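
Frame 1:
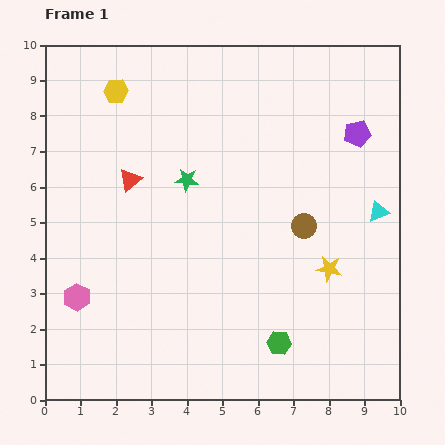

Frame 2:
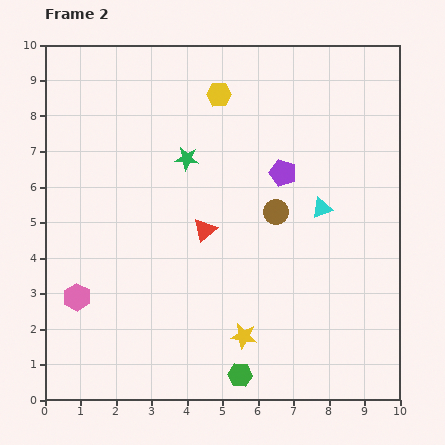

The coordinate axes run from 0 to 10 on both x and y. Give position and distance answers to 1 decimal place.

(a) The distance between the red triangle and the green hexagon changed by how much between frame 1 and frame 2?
-2.0

Distance in frame 1: 6.2. Distance in frame 2: 4.2.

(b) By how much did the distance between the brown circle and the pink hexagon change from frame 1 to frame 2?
-0.6

Distance in frame 1: 6.7. Distance in frame 2: 6.1.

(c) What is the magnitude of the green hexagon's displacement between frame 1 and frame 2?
1.4

The green hexagon moved from (6.6, 1.6) to (5.5, 0.7), a distance of √(1.1² + 0.9²) ≈ 1.4.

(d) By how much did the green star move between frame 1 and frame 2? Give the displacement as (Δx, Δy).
(0.0, 0.6)

The green star was at (4.0, 6.2) in frame 1 and (4.0, 6.8) in frame 2.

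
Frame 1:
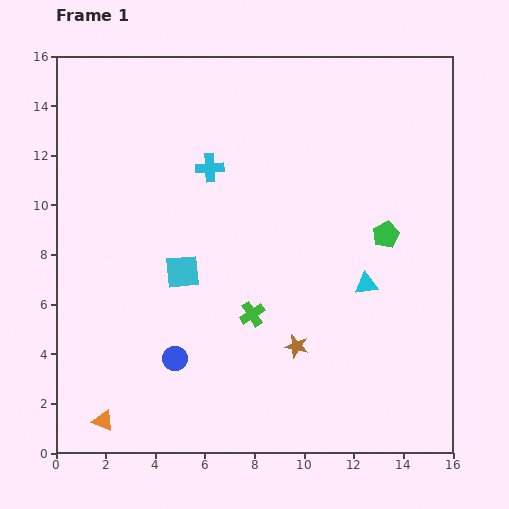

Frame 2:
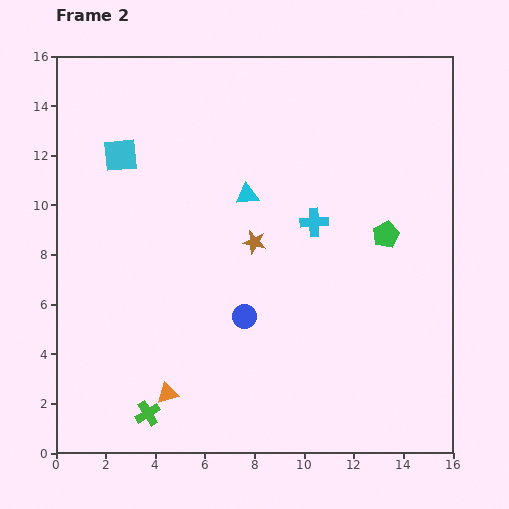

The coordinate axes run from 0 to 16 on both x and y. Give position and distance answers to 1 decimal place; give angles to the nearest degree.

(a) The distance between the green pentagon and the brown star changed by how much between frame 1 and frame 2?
-0.5

Distance in frame 1: 5.8. Distance in frame 2: 5.3.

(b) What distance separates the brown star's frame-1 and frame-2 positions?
4.5

The brown star moved from (9.7, 4.3) to (8.0, 8.5), a distance of √(1.7² + 4.2²) ≈ 4.5.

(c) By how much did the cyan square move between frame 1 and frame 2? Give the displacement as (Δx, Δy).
(-2.5, 4.7)

The cyan square was at (5.1, 7.3) in frame 1 and (2.6, 12.0) in frame 2.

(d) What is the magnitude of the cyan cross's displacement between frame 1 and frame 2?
4.7

The cyan cross moved from (6.2, 11.5) to (10.4, 9.3), a distance of √(4.2² + 2.2²) ≈ 4.7.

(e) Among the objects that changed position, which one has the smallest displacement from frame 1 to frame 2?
the orange triangle

(moved 2.8)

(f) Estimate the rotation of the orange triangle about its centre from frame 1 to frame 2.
39° counter-clockwise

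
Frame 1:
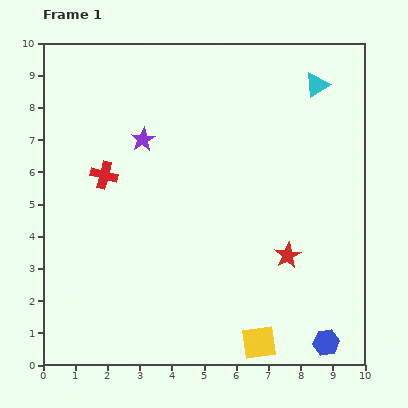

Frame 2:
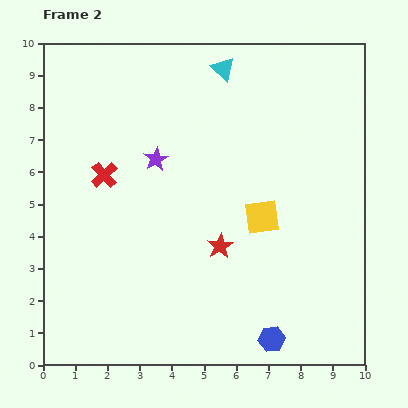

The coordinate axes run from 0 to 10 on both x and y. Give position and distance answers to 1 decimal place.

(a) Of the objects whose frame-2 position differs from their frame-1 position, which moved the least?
the purple star

(moved 0.7)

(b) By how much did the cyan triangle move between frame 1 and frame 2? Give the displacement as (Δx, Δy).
(-2.9, 0.5)

The cyan triangle was at (8.5, 8.7) in frame 1 and (5.6, 9.2) in frame 2.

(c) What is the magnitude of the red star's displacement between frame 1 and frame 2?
2.1

The red star moved from (7.6, 3.4) to (5.5, 3.7), a distance of √(2.1² + 0.3²) ≈ 2.1.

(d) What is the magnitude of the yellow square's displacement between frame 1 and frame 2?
3.9

The yellow square moved from (6.7, 0.7) to (6.8, 4.6), a distance of √(0.1² + 3.9²) ≈ 3.9.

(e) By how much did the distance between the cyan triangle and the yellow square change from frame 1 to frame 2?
-3.4

Distance in frame 1: 8.2. Distance in frame 2: 4.8.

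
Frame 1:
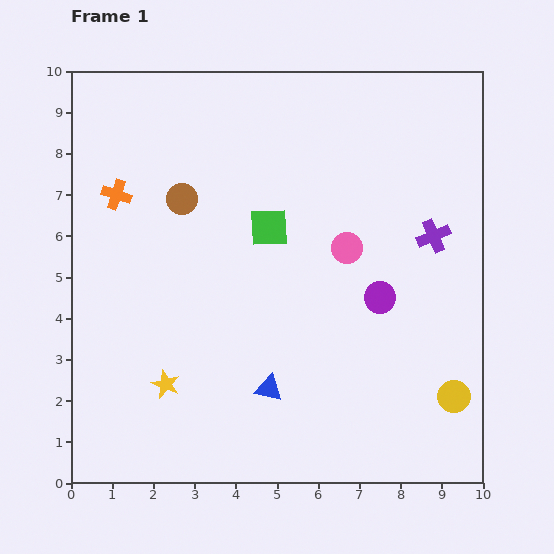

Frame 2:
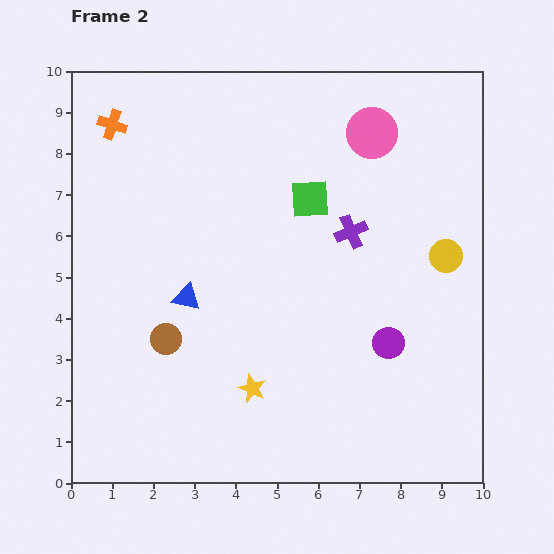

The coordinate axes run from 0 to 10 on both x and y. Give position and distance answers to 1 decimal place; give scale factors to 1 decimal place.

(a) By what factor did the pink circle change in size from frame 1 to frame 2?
1.6×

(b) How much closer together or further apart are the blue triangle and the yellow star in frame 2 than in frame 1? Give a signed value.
+0.2

Distance in frame 1: 2.5. Distance in frame 2: 2.7.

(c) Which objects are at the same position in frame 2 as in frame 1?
none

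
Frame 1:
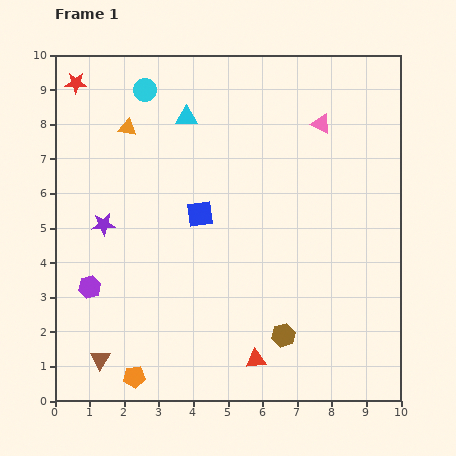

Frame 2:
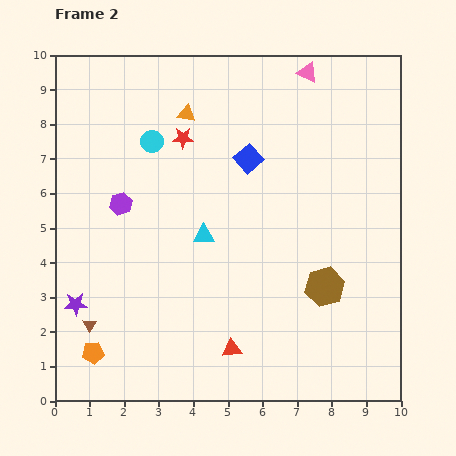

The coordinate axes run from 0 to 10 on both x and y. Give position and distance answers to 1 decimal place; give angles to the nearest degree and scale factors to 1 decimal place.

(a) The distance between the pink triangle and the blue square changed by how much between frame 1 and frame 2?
-1.4

Distance in frame 1: 4.4. Distance in frame 2: 3.0.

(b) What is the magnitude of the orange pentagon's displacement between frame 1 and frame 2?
1.4

The orange pentagon moved from (2.3, 0.7) to (1.1, 1.4), a distance of √(1.2² + 0.7²) ≈ 1.4.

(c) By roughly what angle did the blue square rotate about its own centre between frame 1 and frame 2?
34° counter-clockwise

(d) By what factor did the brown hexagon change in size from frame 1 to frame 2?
1.7×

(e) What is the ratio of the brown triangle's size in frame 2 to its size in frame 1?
0.7×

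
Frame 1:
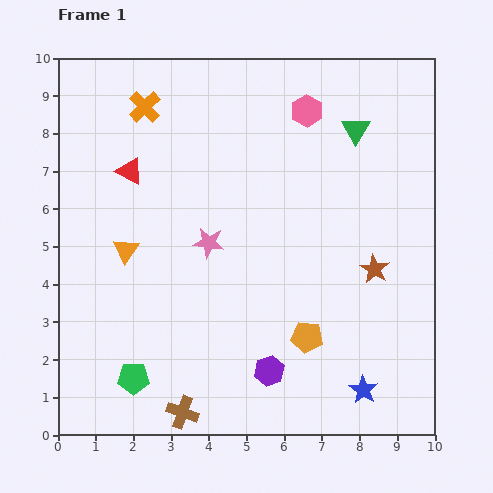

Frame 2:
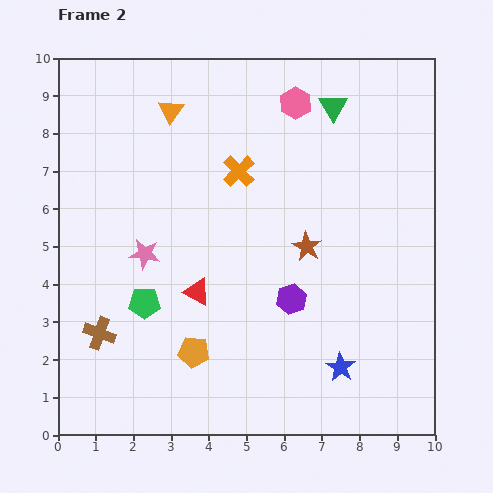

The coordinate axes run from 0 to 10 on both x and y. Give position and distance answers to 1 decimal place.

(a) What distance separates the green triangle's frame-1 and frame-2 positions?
0.8

The green triangle moved from (7.9, 8.1) to (7.3, 8.7), a distance of √(0.6² + 0.6²) ≈ 0.8.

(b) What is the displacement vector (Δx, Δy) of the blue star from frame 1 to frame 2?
(-0.6, 0.6)

The blue star was at (8.1, 1.2) in frame 1 and (7.5, 1.8) in frame 2.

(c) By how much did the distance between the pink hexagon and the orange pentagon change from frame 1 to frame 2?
+1.1

Distance in frame 1: 6.0. Distance in frame 2: 7.1.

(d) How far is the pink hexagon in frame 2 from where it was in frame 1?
0.4

The pink hexagon moved from (6.6, 8.6) to (6.3, 8.8), a distance of √(0.3² + 0.2²) ≈ 0.4.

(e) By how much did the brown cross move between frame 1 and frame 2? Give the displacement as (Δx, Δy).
(-2.2, 2.1)

The brown cross was at (3.3, 0.6) in frame 1 and (1.1, 2.7) in frame 2.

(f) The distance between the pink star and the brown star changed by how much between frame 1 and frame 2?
-0.2

Distance in frame 1: 4.5. Distance in frame 2: 4.3.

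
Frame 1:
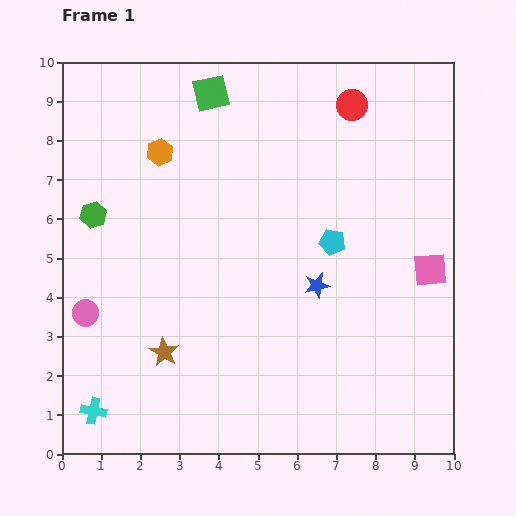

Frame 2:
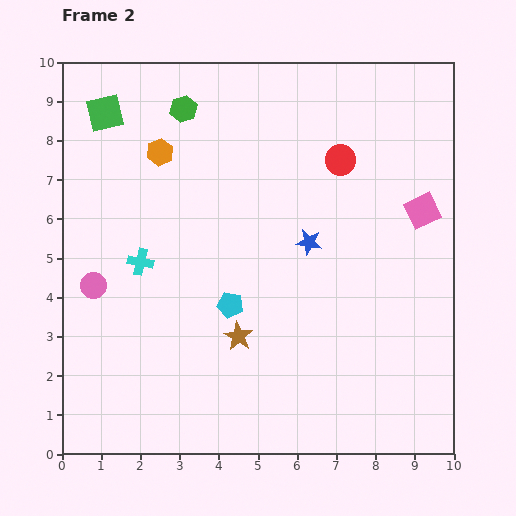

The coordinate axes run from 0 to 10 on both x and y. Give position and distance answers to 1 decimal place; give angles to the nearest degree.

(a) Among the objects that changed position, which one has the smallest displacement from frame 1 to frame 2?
the pink circle

(moved 0.7)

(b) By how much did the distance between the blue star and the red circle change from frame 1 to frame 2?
-2.5

Distance in frame 1: 4.7. Distance in frame 2: 2.2.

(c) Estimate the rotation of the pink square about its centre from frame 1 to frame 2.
21° counter-clockwise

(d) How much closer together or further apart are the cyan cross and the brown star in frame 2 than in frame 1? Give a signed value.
+0.8

Distance in frame 1: 2.3. Distance in frame 2: 3.1.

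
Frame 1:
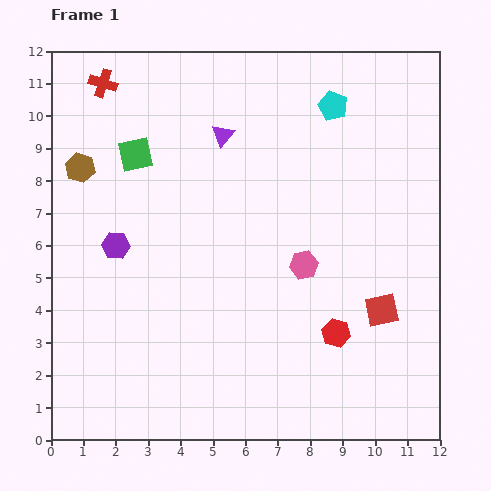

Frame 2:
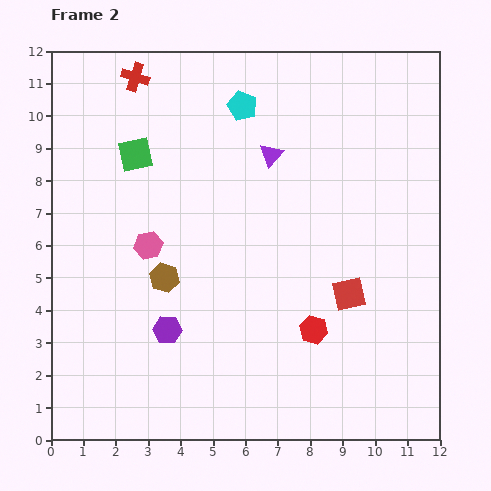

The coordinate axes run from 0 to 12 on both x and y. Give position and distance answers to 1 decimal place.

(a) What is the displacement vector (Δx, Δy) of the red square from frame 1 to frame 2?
(-1.0, 0.5)

The red square was at (10.2, 4.0) in frame 1 and (9.2, 4.5) in frame 2.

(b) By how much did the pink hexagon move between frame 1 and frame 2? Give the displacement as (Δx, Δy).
(-4.8, 0.6)

The pink hexagon was at (7.8, 5.4) in frame 1 and (3.0, 6.0) in frame 2.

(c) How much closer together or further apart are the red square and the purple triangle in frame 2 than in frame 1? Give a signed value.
-2.4

Distance in frame 1: 7.3. Distance in frame 2: 4.9.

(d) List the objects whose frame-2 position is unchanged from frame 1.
the green square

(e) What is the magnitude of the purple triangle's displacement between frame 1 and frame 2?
1.6

The purple triangle moved from (5.3, 9.4) to (6.8, 8.8), a distance of √(1.5² + 0.6²) ≈ 1.6.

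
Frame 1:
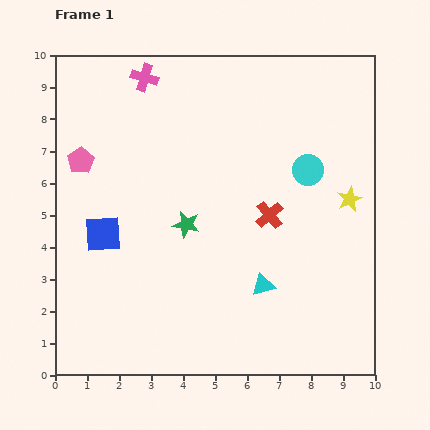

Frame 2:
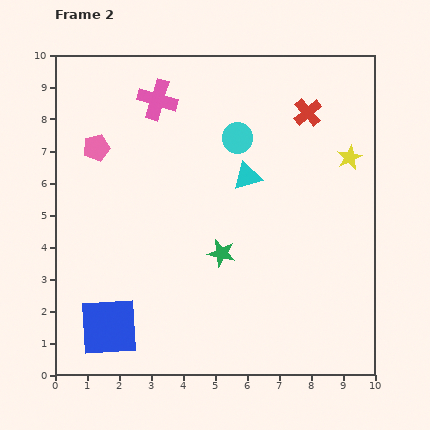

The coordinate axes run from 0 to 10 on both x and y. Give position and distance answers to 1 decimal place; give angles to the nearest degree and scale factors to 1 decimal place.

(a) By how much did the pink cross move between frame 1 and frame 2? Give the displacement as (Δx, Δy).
(0.4, -0.7)

The pink cross was at (2.8, 9.3) in frame 1 and (3.2, 8.6) in frame 2.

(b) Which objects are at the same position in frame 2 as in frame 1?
none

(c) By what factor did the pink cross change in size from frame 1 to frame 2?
1.5×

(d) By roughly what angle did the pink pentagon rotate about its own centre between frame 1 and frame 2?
17° clockwise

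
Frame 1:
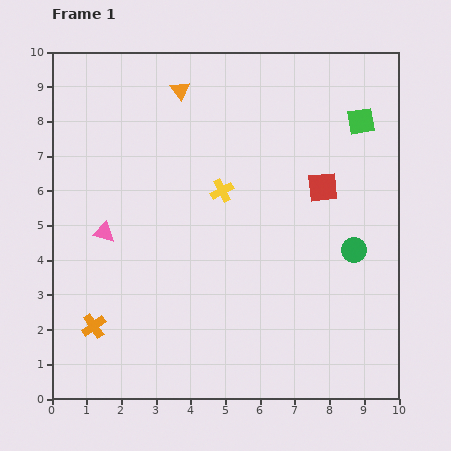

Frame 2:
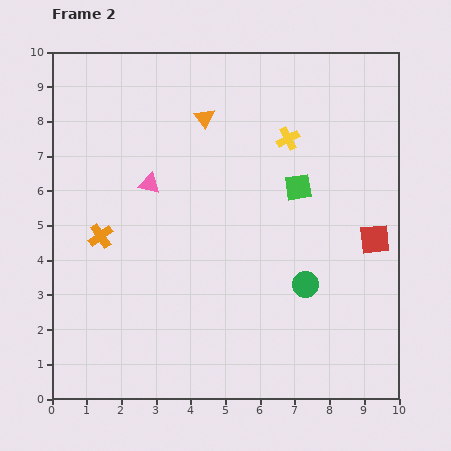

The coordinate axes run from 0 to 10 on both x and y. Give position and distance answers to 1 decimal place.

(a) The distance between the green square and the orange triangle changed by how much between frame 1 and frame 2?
-1.9

Distance in frame 1: 5.3. Distance in frame 2: 3.4.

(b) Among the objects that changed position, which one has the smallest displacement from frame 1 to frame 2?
the orange triangle

(moved 1.1)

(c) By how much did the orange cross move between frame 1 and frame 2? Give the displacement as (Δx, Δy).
(0.2, 2.6)

The orange cross was at (1.2, 2.1) in frame 1 and (1.4, 4.7) in frame 2.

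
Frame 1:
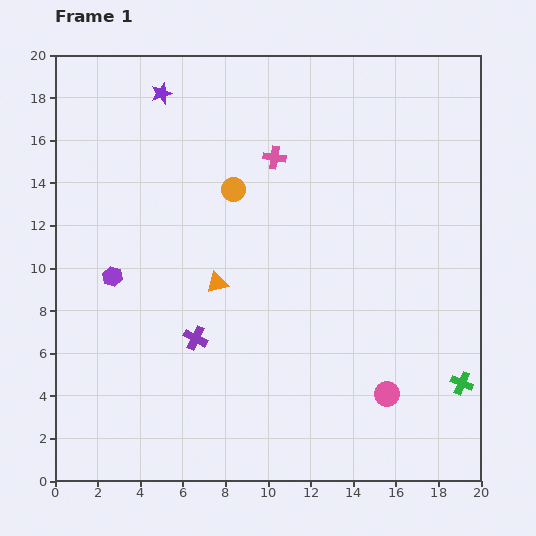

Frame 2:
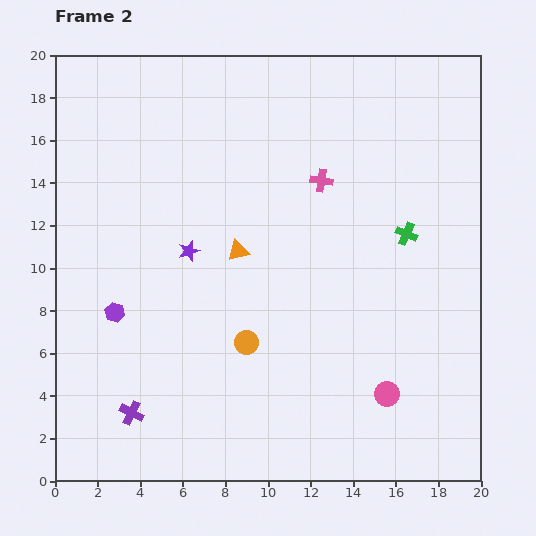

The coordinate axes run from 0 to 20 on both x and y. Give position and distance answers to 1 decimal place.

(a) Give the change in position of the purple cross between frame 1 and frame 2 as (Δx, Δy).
(-3.0, -3.5)

The purple cross was at (6.6, 6.7) in frame 1 and (3.6, 3.2) in frame 2.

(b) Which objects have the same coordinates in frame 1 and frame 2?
the pink circle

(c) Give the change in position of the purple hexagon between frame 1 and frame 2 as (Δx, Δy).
(0.1, -1.7)

The purple hexagon was at (2.7, 9.6) in frame 1 and (2.8, 7.9) in frame 2.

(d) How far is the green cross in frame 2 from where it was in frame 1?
7.5

The green cross moved from (19.1, 4.6) to (16.5, 11.6), a distance of √(2.6² + 7.0²) ≈ 7.5.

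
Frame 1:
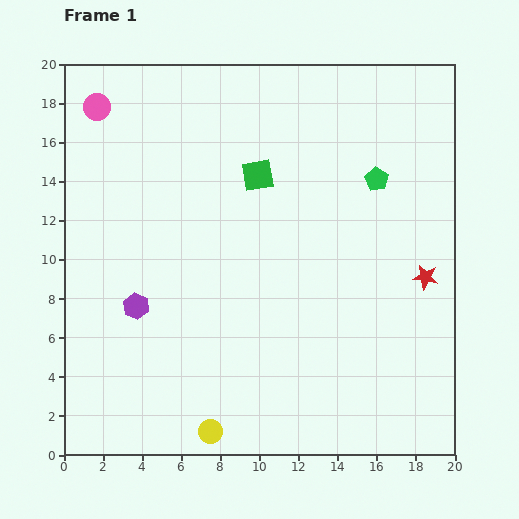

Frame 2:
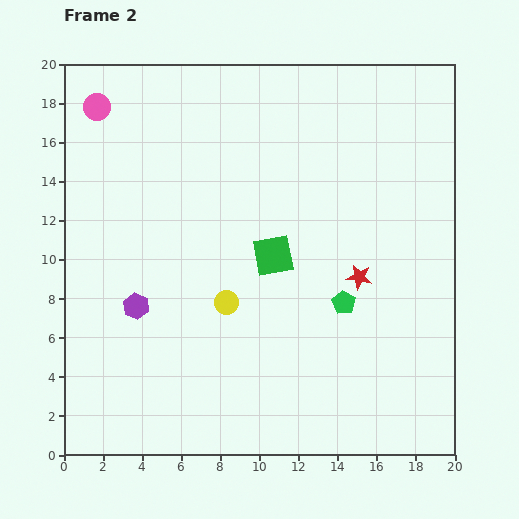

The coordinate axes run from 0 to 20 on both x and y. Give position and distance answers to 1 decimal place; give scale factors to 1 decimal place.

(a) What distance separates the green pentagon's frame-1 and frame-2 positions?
6.5

The green pentagon moved from (16.0, 14.1) to (14.3, 7.8), a distance of √(1.7² + 6.3²) ≈ 6.5.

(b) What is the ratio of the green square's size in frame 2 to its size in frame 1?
1.3×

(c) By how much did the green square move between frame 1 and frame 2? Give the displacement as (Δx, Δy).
(0.8, -4.1)

The green square was at (9.9, 14.3) in frame 1 and (10.7, 10.2) in frame 2.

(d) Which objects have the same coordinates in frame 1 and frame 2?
the pink circle, the purple hexagon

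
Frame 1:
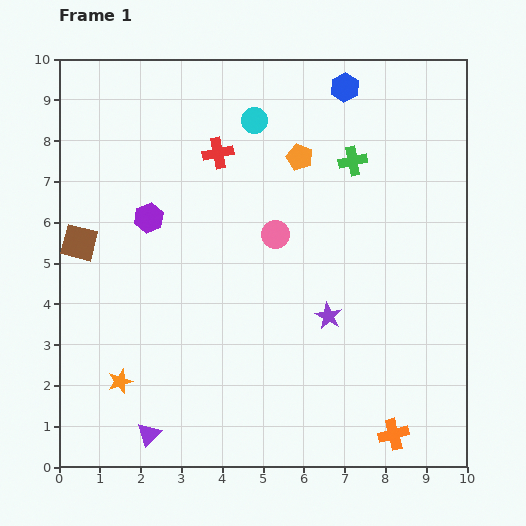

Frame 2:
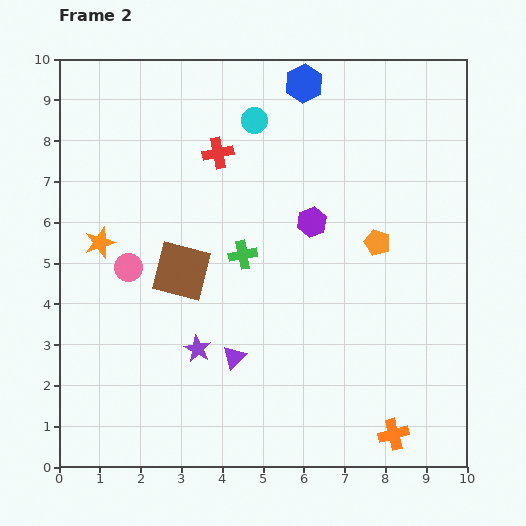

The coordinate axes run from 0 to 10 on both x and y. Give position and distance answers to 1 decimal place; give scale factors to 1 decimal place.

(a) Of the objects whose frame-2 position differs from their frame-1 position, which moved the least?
the blue hexagon

(moved 1.0)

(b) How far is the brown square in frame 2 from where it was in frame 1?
2.6

The brown square moved from (0.5, 5.5) to (3.0, 4.8), a distance of √(2.5² + 0.7²) ≈ 2.6.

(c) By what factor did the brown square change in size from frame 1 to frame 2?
1.6×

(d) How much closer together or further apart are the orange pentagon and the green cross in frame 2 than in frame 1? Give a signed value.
+2.0

Distance in frame 1: 1.3. Distance in frame 2: 3.3.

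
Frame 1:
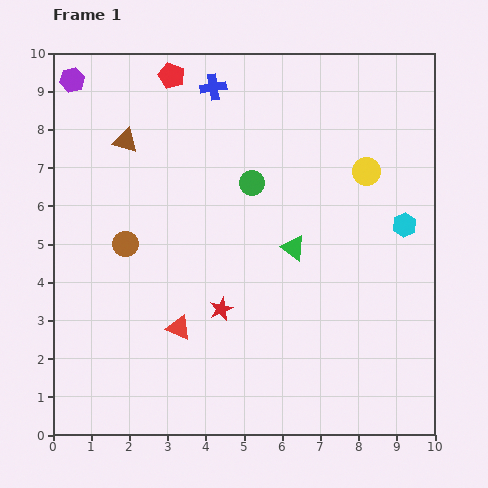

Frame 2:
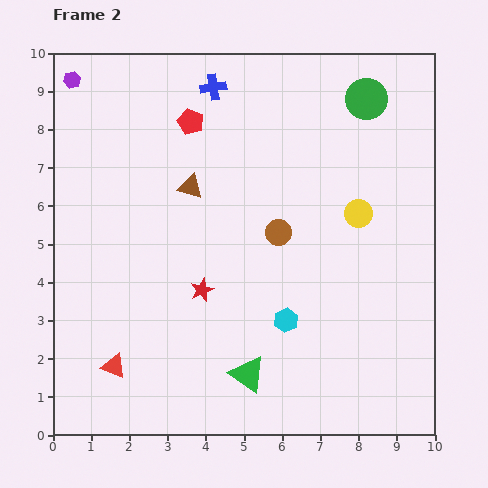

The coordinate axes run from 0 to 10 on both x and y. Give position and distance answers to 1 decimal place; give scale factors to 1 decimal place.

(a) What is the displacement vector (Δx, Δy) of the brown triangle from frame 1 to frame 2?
(1.7, -1.2)

The brown triangle was at (1.9, 7.7) in frame 1 and (3.6, 6.5) in frame 2.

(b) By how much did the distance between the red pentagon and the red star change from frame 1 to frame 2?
-1.8

Distance in frame 1: 6.2. Distance in frame 2: 4.4.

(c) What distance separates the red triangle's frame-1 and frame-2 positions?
2.0

The red triangle moved from (3.3, 2.8) to (1.6, 1.8), a distance of √(1.7² + 1.0²) ≈ 2.0.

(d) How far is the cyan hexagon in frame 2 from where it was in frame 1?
4.0

The cyan hexagon moved from (9.2, 5.5) to (6.1, 3.0), a distance of √(3.1² + 2.5²) ≈ 4.0.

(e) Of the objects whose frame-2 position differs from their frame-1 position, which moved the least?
the red star

(moved 0.7)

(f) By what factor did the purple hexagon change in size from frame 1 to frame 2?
0.7×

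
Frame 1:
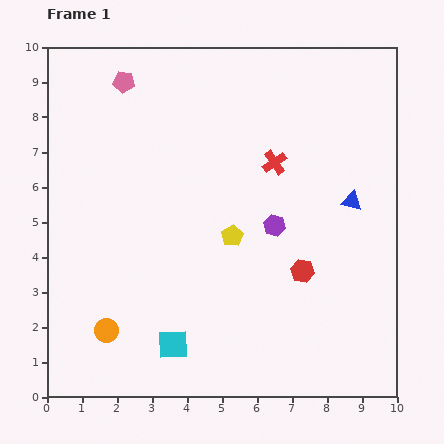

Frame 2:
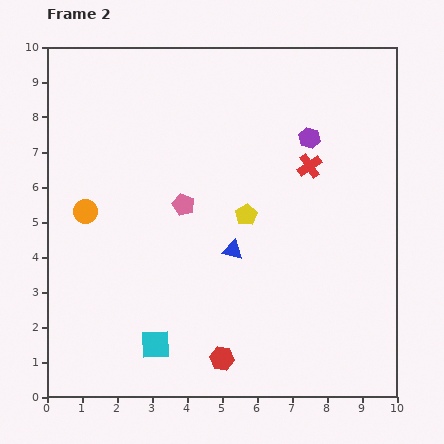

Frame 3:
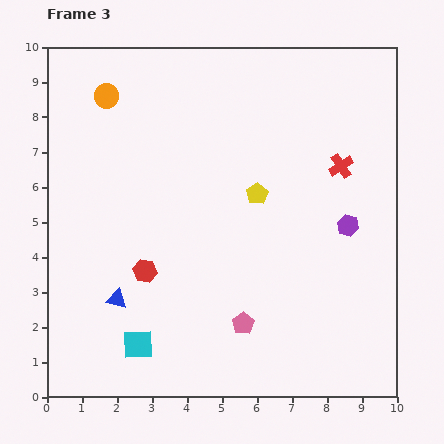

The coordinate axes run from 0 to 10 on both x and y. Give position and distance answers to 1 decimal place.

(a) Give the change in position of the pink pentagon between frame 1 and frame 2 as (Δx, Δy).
(1.7, -3.5)

The pink pentagon was at (2.2, 9.0) in frame 1 and (3.9, 5.5) in frame 2.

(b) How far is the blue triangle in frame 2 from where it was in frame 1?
3.7

The blue triangle moved from (8.7, 5.6) to (5.3, 4.2), a distance of √(3.4² + 1.4²) ≈ 3.7.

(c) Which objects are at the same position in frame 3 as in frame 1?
none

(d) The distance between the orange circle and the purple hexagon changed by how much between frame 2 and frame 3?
+1.1

Distance in frame 2: 6.7. Distance in frame 3: 7.8.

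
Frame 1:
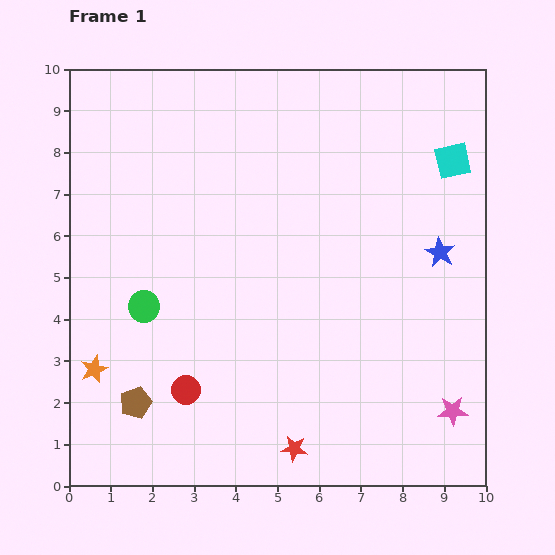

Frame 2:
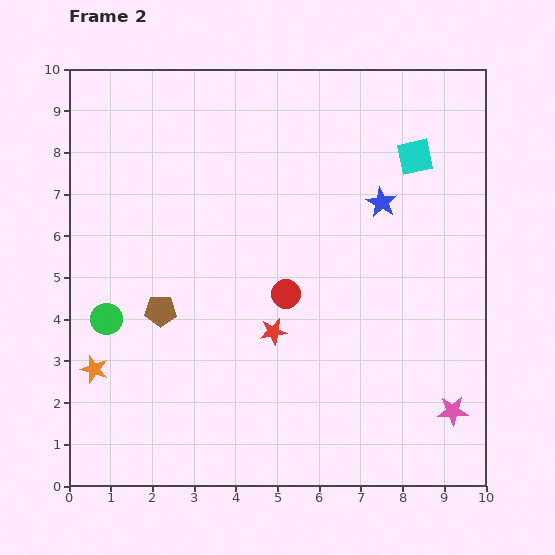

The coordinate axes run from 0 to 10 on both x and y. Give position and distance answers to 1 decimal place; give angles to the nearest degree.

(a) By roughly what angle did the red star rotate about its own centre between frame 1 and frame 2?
16° counter-clockwise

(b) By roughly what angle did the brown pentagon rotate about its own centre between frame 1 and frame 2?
21° clockwise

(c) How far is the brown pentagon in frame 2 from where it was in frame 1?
2.3

The brown pentagon moved from (1.6, 2.0) to (2.2, 4.2), a distance of √(0.6² + 2.2²) ≈ 2.3.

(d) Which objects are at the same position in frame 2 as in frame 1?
the pink star, the orange star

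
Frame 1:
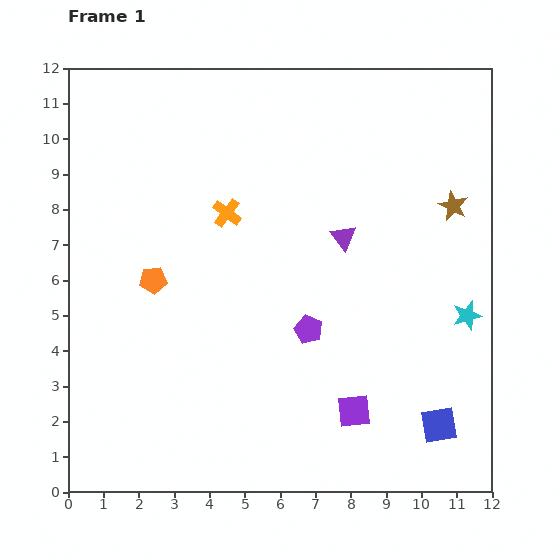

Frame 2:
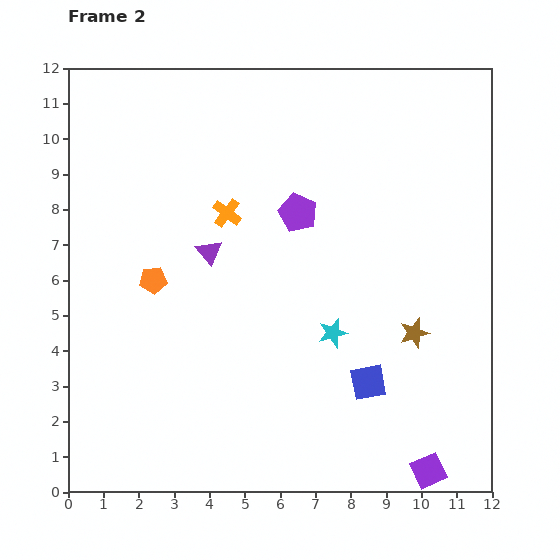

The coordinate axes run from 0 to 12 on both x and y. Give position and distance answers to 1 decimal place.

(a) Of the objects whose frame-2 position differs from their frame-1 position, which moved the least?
the blue square

(moved 2.3)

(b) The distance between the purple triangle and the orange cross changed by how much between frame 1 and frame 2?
-2.2

Distance in frame 1: 3.4. Distance in frame 2: 1.2.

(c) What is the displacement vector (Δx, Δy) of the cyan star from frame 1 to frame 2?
(-3.8, -0.5)

The cyan star was at (11.3, 5.0) in frame 1 and (7.5, 4.5) in frame 2.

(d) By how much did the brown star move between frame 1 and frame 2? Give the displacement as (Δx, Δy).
(-1.1, -3.6)

The brown star was at (10.9, 8.1) in frame 1 and (9.8, 4.5) in frame 2.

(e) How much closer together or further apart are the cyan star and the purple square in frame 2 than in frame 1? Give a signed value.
+0.5

Distance in frame 1: 4.2. Distance in frame 2: 4.7.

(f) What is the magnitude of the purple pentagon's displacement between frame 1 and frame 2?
3.3

The purple pentagon moved from (6.8, 4.6) to (6.5, 7.9), a distance of √(0.3² + 3.3²) ≈ 3.3.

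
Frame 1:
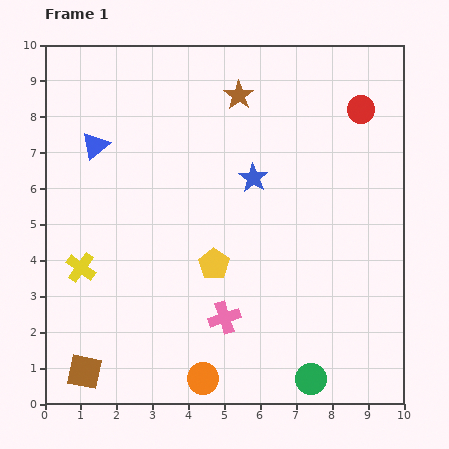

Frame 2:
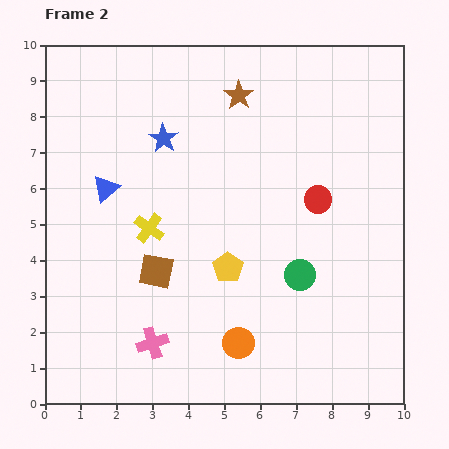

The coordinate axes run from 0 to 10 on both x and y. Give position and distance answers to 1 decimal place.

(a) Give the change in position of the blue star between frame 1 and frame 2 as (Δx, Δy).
(-2.5, 1.1)

The blue star was at (5.8, 6.3) in frame 1 and (3.3, 7.4) in frame 2.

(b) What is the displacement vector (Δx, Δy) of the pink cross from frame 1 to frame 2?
(-2.0, -0.7)

The pink cross was at (5.0, 2.4) in frame 1 and (3.0, 1.7) in frame 2.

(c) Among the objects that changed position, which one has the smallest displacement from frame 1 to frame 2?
the yellow pentagon

(moved 0.4)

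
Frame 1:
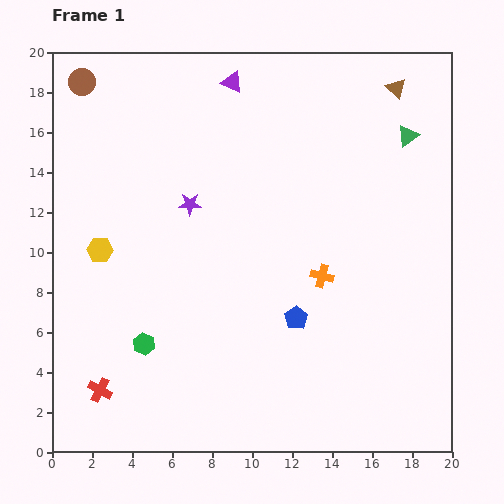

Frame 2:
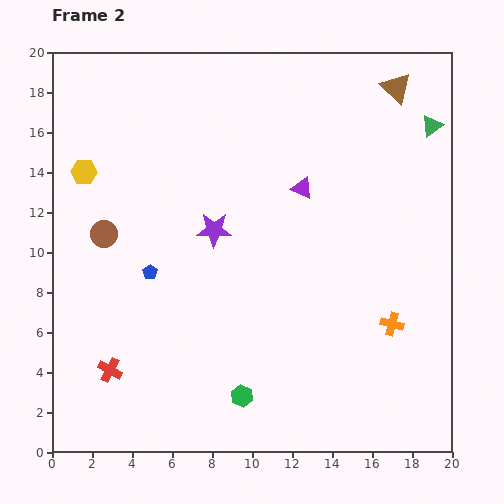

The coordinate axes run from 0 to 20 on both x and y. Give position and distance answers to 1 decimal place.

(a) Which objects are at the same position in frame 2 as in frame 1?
the brown triangle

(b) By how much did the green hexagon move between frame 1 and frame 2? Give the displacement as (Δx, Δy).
(4.9, -2.6)

The green hexagon was at (4.6, 5.4) in frame 1 and (9.5, 2.8) in frame 2.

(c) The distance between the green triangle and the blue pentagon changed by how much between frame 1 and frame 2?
+5.2

Distance in frame 1: 10.7. Distance in frame 2: 15.9.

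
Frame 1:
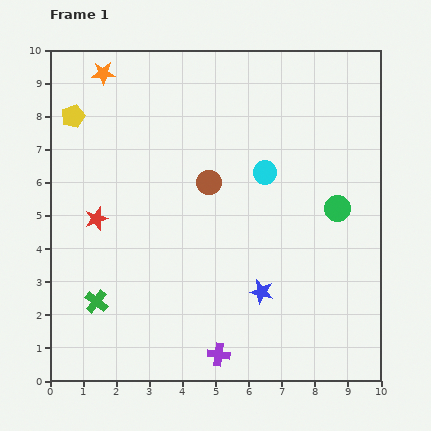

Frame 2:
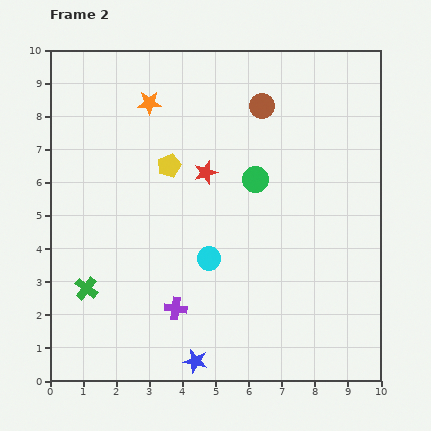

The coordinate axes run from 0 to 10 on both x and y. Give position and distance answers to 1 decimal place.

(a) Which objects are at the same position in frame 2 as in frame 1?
none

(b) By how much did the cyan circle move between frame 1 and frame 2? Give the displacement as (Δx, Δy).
(-1.7, -2.6)

The cyan circle was at (6.5, 6.3) in frame 1 and (4.8, 3.7) in frame 2.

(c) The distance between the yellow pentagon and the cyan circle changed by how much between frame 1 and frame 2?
-3.0

Distance in frame 1: 6.0. Distance in frame 2: 3.0.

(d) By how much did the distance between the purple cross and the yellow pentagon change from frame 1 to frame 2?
-4.1

Distance in frame 1: 8.4. Distance in frame 2: 4.3.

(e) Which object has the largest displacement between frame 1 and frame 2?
the red star

(moved 3.6; next 3.3)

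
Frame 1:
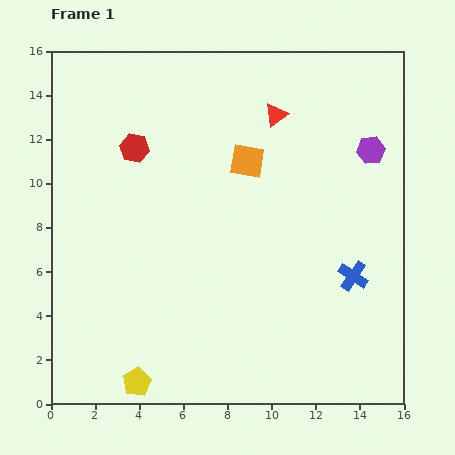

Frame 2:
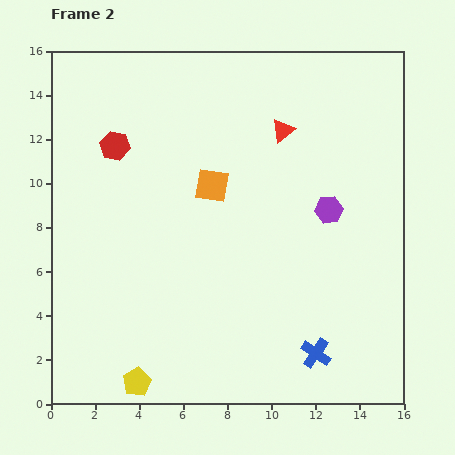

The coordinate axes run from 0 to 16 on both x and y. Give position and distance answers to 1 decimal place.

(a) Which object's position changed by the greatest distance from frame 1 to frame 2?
the blue cross

(moved 3.9; next 3.3)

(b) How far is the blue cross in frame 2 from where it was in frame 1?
3.9

The blue cross moved from (13.7, 5.8) to (12.0, 2.3), a distance of √(1.7² + 3.5²) ≈ 3.9.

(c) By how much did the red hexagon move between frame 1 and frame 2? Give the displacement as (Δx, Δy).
(-0.9, 0.1)

The red hexagon was at (3.8, 11.6) in frame 1 and (2.9, 11.7) in frame 2.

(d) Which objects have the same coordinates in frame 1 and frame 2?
the yellow pentagon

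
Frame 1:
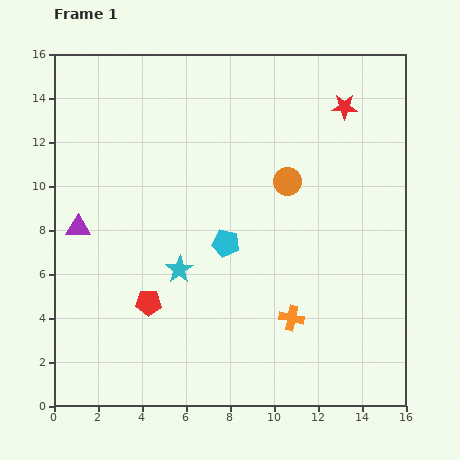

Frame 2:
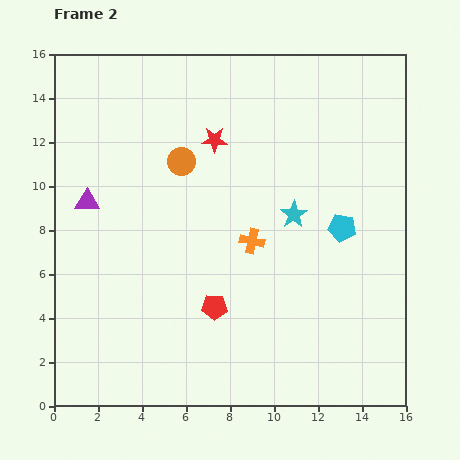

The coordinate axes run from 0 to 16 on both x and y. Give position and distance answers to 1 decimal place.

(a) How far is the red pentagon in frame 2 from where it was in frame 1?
3.0

The red pentagon moved from (4.3, 4.7) to (7.3, 4.5), a distance of √(3.0² + 0.2²) ≈ 3.0.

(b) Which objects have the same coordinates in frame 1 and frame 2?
none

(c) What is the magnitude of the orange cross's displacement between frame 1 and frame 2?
3.9

The orange cross moved from (10.8, 4.0) to (9.0, 7.5), a distance of √(1.8² + 3.5²) ≈ 3.9.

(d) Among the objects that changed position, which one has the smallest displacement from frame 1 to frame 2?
the purple triangle

(moved 1.3)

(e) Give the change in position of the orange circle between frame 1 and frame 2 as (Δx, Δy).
(-4.8, 0.9)

The orange circle was at (10.6, 10.2) in frame 1 and (5.8, 11.1) in frame 2.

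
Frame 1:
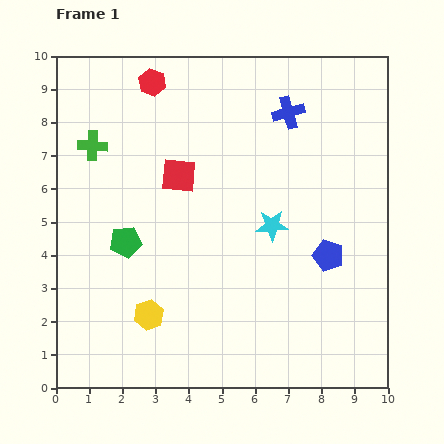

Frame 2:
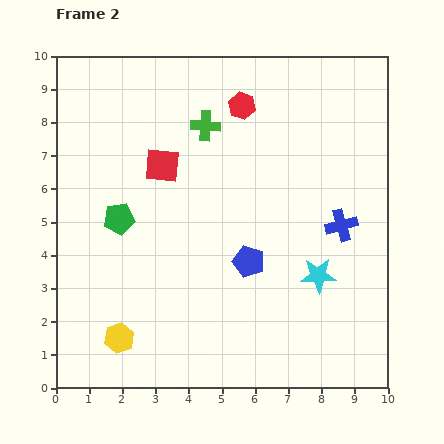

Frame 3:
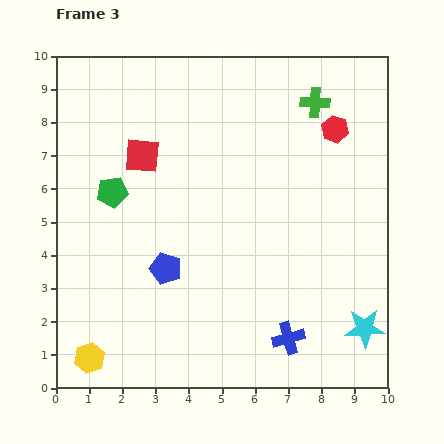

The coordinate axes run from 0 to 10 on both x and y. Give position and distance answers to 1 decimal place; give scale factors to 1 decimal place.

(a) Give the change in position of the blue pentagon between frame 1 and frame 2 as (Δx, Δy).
(-2.4, -0.2)

The blue pentagon was at (8.2, 4.0) in frame 1 and (5.8, 3.8) in frame 2.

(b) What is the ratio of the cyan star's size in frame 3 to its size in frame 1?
1.3×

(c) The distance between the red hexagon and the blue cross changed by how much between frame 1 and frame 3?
+2.3

Distance in frame 1: 4.2. Distance in frame 3: 6.5.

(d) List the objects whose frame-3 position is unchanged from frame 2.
none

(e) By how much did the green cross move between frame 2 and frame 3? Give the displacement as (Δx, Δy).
(3.3, 0.7)

The green cross was at (4.5, 7.9) in frame 2 and (7.8, 8.6) in frame 3.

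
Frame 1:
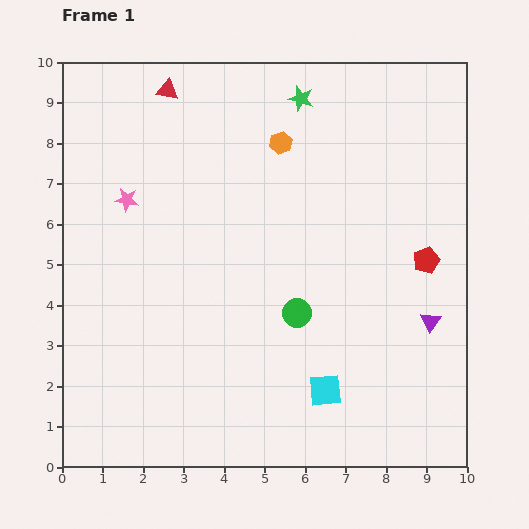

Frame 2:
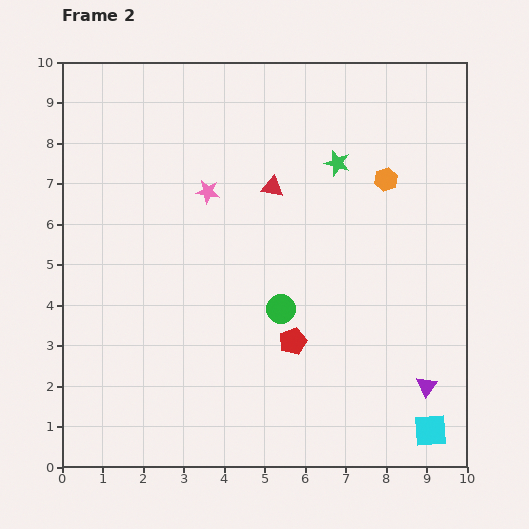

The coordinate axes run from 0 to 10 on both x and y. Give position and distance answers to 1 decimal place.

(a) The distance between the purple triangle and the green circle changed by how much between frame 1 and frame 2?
+0.8

Distance in frame 1: 3.3. Distance in frame 2: 4.1.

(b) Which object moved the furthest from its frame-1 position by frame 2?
the red pentagon

(moved 3.9; next 3.5)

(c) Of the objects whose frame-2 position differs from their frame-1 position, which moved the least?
the green circle

(moved 0.4)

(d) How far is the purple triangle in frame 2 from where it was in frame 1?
1.6

The purple triangle moved from (9.1, 3.6) to (9.0, 2.0), a distance of √(0.1² + 1.6²) ≈ 1.6.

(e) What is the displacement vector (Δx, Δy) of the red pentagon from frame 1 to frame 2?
(-3.3, -2.0)

The red pentagon was at (9.0, 5.1) in frame 1 and (5.7, 3.1) in frame 2.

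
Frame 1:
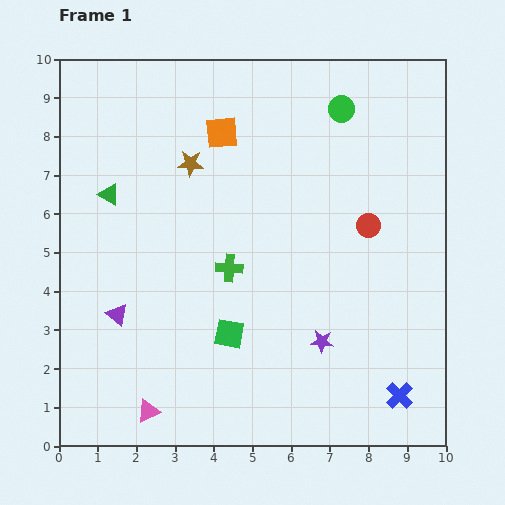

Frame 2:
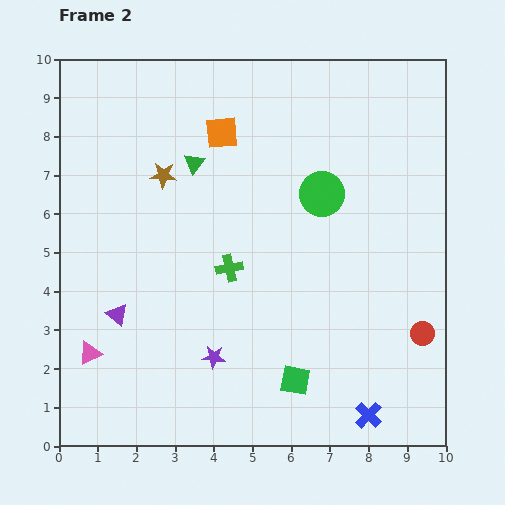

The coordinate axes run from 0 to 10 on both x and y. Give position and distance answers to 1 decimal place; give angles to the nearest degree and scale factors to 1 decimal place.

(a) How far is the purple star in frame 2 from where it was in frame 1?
2.8

The purple star moved from (6.8, 2.7) to (4.0, 2.3), a distance of √(2.8² + 0.4²) ≈ 2.8.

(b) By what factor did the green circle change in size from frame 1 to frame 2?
1.7×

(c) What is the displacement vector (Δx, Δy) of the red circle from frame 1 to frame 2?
(1.4, -2.8)

The red circle was at (8.0, 5.7) in frame 1 and (9.4, 2.9) in frame 2.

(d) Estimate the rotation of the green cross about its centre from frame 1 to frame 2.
16° counter-clockwise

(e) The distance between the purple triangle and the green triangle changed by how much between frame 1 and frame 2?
+1.3

Distance in frame 1: 3.1. Distance in frame 2: 4.4.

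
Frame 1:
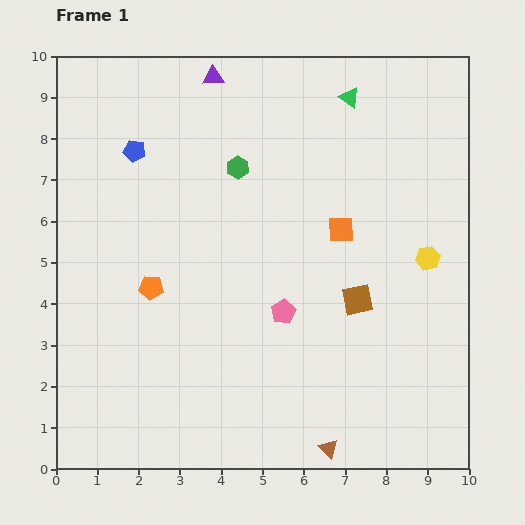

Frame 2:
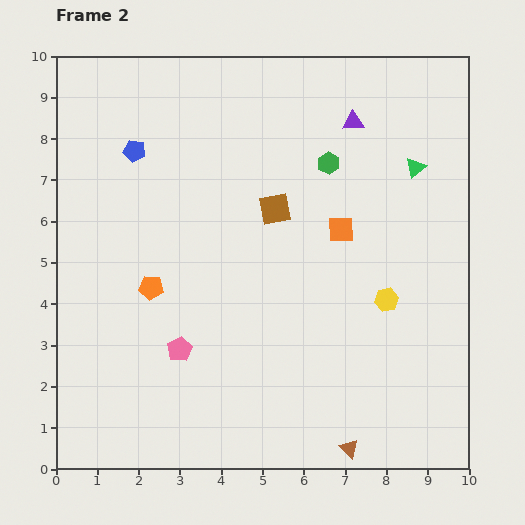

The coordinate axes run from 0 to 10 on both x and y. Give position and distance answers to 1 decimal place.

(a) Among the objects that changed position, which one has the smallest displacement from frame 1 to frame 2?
the brown triangle

(moved 0.5)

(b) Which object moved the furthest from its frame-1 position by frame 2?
the purple triangle

(moved 3.6; next 3.0)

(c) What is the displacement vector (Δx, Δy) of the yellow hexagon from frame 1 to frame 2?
(-1.0, -1.0)

The yellow hexagon was at (9.0, 5.1) in frame 1 and (8.0, 4.1) in frame 2.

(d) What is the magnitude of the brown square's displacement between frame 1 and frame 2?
3.0

The brown square moved from (7.3, 4.1) to (5.3, 6.3), a distance of √(2.0² + 2.2²) ≈ 3.0.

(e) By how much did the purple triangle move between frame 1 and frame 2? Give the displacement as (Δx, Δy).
(3.4, -1.1)

The purple triangle was at (3.8, 9.5) in frame 1 and (7.2, 8.4) in frame 2.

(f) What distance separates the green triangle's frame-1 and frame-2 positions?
2.3

The green triangle moved from (7.1, 9.0) to (8.7, 7.3), a distance of √(1.6² + 1.7²) ≈ 2.3.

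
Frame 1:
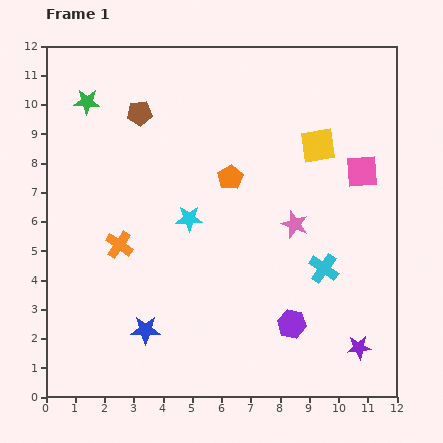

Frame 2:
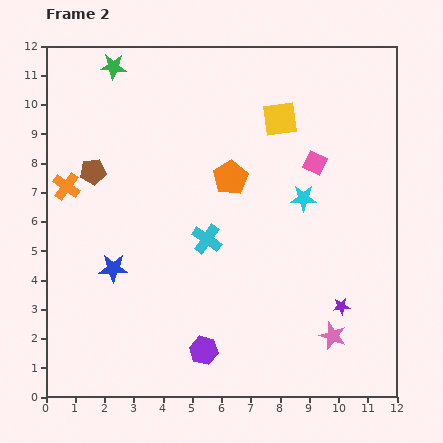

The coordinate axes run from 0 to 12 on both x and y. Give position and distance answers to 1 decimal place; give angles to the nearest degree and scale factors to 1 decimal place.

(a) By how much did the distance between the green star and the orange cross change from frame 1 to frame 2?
-0.6

Distance in frame 1: 5.0. Distance in frame 2: 4.4.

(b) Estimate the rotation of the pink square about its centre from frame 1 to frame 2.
31° clockwise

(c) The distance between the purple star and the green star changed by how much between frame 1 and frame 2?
-1.2

Distance in frame 1: 12.5. Distance in frame 2: 11.3.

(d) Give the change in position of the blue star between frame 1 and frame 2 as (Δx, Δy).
(-1.1, 2.1)

The blue star was at (3.4, 2.3) in frame 1 and (2.3, 4.4) in frame 2.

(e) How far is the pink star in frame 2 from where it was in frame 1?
4.0

The pink star moved from (8.5, 5.9) to (9.8, 2.1), a distance of √(1.3² + 3.8²) ≈ 4.0.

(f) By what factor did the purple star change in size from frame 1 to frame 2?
0.7×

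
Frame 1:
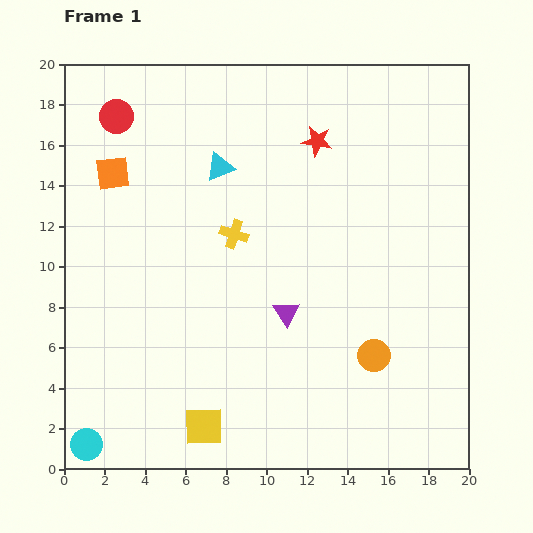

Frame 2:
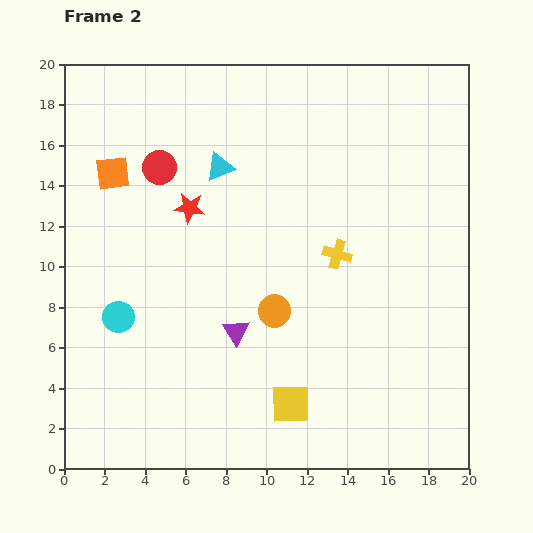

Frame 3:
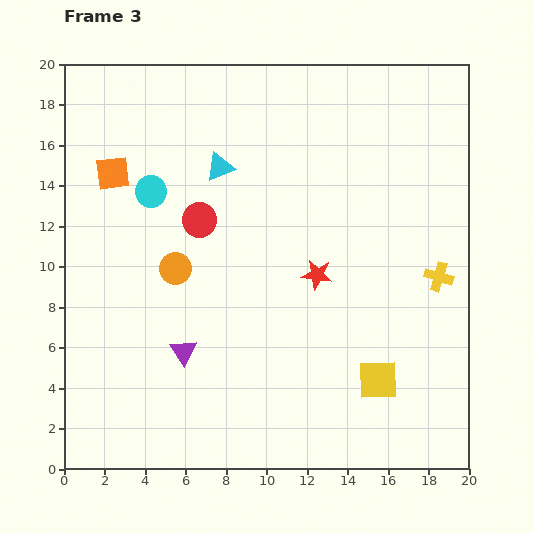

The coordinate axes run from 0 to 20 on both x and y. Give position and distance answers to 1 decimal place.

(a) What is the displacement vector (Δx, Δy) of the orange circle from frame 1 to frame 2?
(-4.9, 2.2)

The orange circle was at (15.3, 5.6) in frame 1 and (10.4, 7.8) in frame 2.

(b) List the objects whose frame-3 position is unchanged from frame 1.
the cyan triangle, the orange square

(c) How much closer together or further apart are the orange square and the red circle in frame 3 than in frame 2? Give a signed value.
+2.6

Distance in frame 2: 2.3. Distance in frame 3: 4.9.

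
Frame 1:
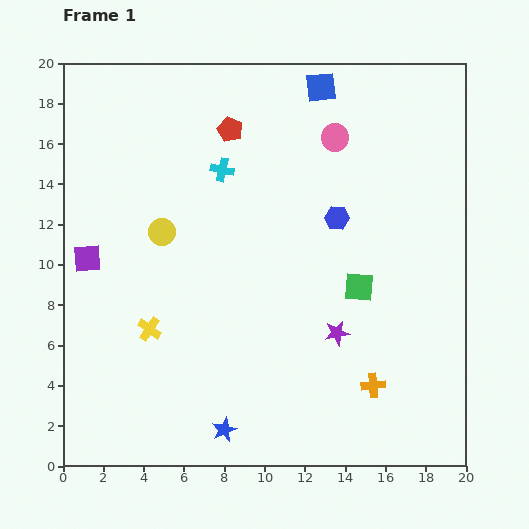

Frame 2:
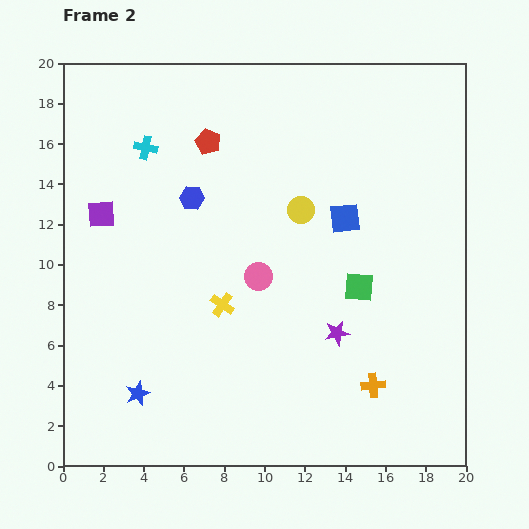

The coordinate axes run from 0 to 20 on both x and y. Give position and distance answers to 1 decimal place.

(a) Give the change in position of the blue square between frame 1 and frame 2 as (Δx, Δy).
(1.2, -6.5)

The blue square was at (12.8, 18.8) in frame 1 and (14.0, 12.3) in frame 2.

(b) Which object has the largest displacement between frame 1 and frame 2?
the pink circle

(moved 7.9; next 7.3)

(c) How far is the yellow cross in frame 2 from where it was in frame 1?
3.8

The yellow cross moved from (4.3, 6.8) to (7.9, 8.0), a distance of √(3.6² + 1.2²) ≈ 3.8.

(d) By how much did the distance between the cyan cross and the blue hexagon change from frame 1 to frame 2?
-2.8

Distance in frame 1: 6.2. Distance in frame 2: 3.4.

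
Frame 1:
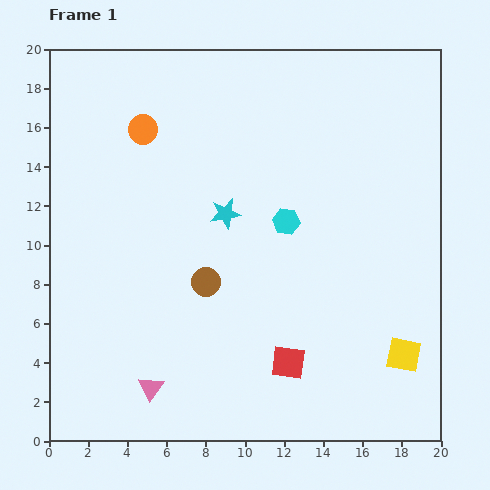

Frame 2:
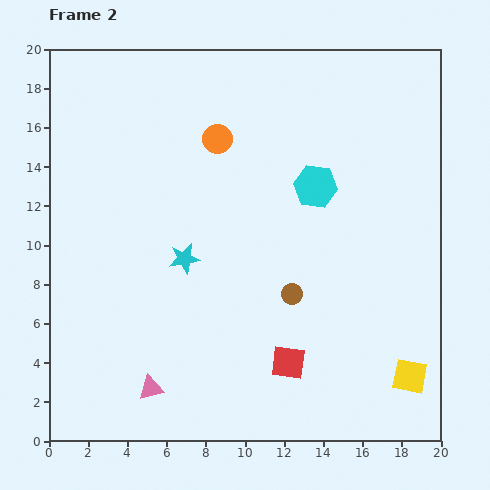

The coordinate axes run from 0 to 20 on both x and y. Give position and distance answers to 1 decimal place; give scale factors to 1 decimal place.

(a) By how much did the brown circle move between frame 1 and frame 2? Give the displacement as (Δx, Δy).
(4.4, -0.6)

The brown circle was at (8.0, 8.1) in frame 1 and (12.4, 7.5) in frame 2.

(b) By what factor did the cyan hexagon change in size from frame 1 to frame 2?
1.6×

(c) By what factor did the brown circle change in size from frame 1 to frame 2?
0.7×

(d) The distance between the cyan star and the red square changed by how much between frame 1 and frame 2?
-0.7

Distance in frame 1: 8.2. Distance in frame 2: 7.5.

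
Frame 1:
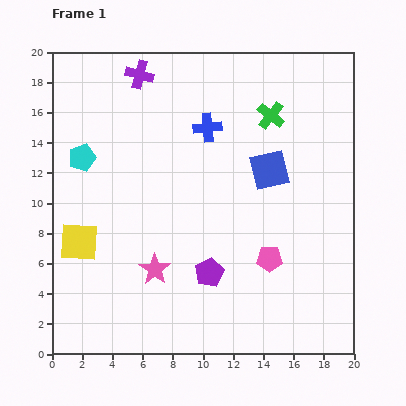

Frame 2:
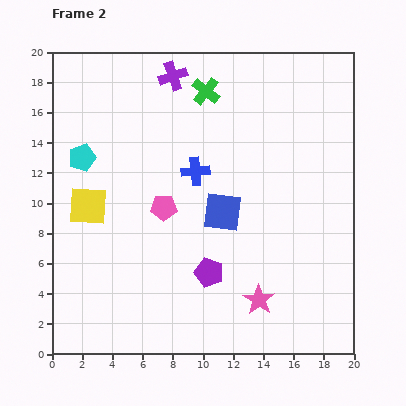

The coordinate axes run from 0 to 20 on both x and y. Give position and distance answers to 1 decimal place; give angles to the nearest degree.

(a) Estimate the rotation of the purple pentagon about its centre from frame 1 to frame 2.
28° counter-clockwise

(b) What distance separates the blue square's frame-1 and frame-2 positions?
4.2

The blue square moved from (14.4, 12.2) to (11.3, 9.4), a distance of √(3.1² + 2.8²) ≈ 4.2.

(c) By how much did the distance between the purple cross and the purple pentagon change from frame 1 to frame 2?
-0.7

Distance in frame 1: 13.9. Distance in frame 2: 13.2.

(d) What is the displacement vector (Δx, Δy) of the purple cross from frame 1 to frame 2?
(2.2, -0.1)

The purple cross was at (5.8, 18.5) in frame 1 and (8.0, 18.4) in frame 2.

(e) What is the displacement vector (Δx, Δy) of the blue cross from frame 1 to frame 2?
(-0.8, -2.9)

The blue cross was at (10.3, 15.0) in frame 1 and (9.5, 12.1) in frame 2.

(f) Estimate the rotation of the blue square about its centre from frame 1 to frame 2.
20° clockwise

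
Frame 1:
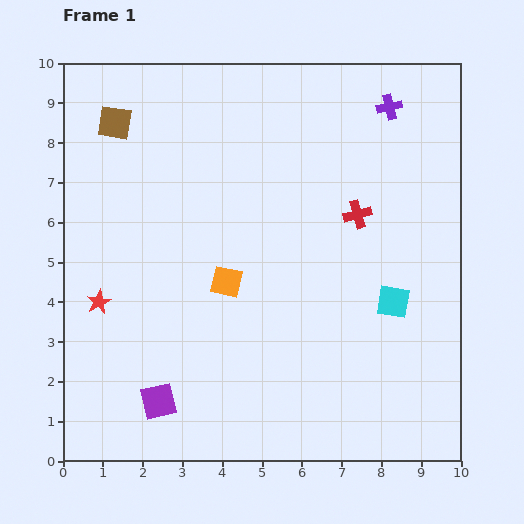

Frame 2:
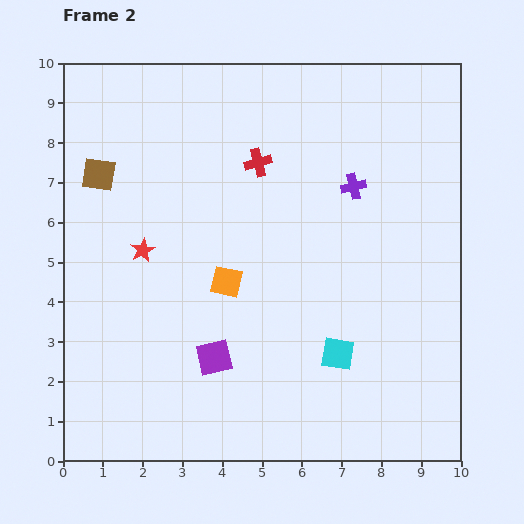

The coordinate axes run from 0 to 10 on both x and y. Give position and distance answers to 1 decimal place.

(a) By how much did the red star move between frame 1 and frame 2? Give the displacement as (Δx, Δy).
(1.1, 1.3)

The red star was at (0.9, 4.0) in frame 1 and (2.0, 5.3) in frame 2.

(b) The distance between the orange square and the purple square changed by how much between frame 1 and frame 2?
-1.5

Distance in frame 1: 3.4. Distance in frame 2: 1.9.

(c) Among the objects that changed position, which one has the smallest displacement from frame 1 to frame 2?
the brown square

(moved 1.4)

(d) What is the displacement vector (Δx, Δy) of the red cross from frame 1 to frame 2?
(-2.5, 1.3)

The red cross was at (7.4, 6.2) in frame 1 and (4.9, 7.5) in frame 2.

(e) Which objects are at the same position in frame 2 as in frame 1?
the orange square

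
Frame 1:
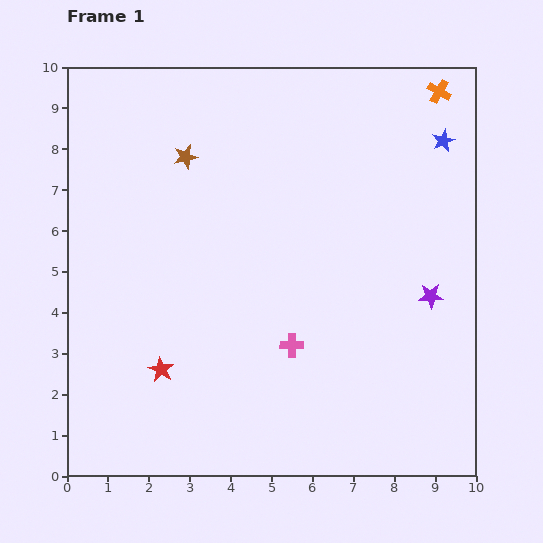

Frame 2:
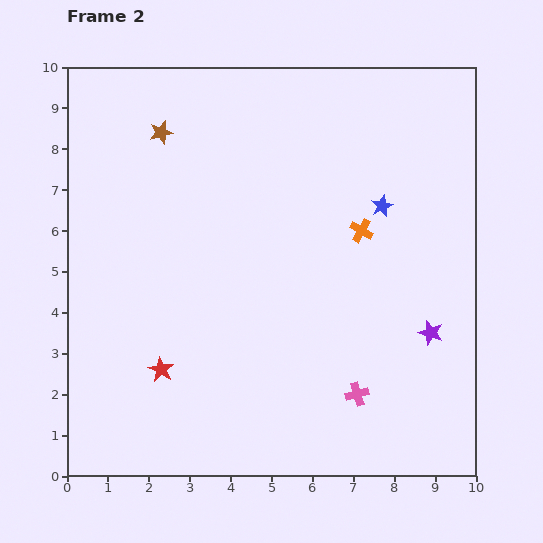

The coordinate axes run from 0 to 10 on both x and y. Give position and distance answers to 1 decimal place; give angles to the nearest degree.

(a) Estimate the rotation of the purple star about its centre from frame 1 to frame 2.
21° clockwise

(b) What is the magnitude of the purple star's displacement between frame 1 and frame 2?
0.9

The purple star moved from (8.9, 4.4) to (8.9, 3.5), a distance of √(0.0² + 0.9²) ≈ 0.9.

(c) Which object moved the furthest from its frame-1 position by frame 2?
the orange cross

(moved 3.9; next 2.2)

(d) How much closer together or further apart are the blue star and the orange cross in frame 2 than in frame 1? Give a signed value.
-0.4

Distance in frame 1: 1.2. Distance in frame 2: 0.8.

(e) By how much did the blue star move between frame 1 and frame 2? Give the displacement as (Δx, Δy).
(-1.5, -1.6)

The blue star was at (9.2, 8.2) in frame 1 and (7.7, 6.6) in frame 2.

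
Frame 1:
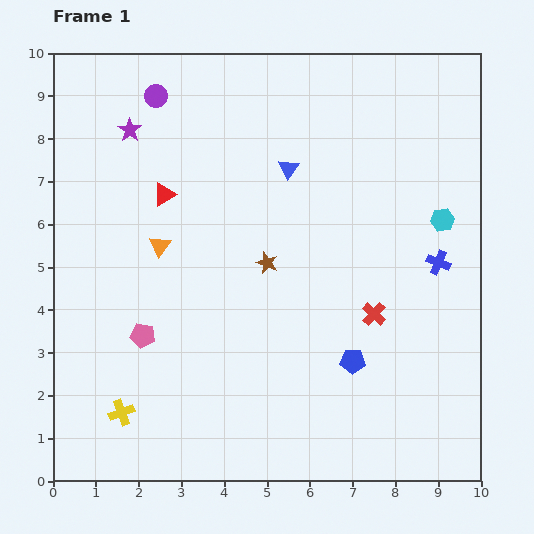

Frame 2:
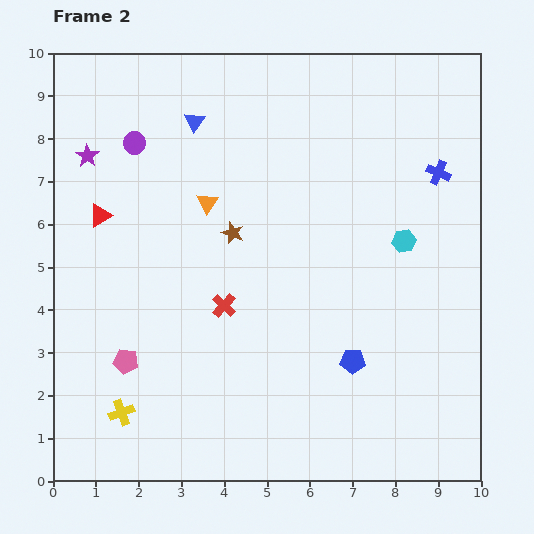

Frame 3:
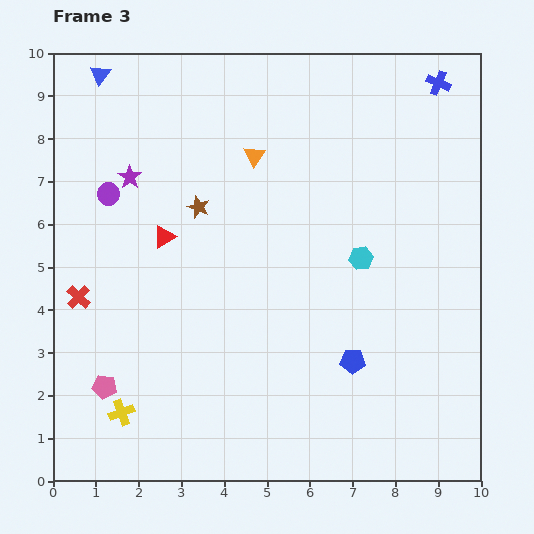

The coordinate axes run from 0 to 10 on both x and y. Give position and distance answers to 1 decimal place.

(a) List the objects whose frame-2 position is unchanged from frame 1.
the blue pentagon, the yellow cross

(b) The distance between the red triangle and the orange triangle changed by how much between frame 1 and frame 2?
+1.3

Distance in frame 1: 1.2. Distance in frame 2: 2.5.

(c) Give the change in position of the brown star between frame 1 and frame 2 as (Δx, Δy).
(-0.8, 0.7)

The brown star was at (5.0, 5.1) in frame 1 and (4.2, 5.8) in frame 2.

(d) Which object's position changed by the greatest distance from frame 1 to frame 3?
the red cross

(moved 6.9; next 4.9)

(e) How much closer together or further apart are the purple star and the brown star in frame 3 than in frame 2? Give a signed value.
-2.1

Distance in frame 2: 3.8. Distance in frame 3: 1.7.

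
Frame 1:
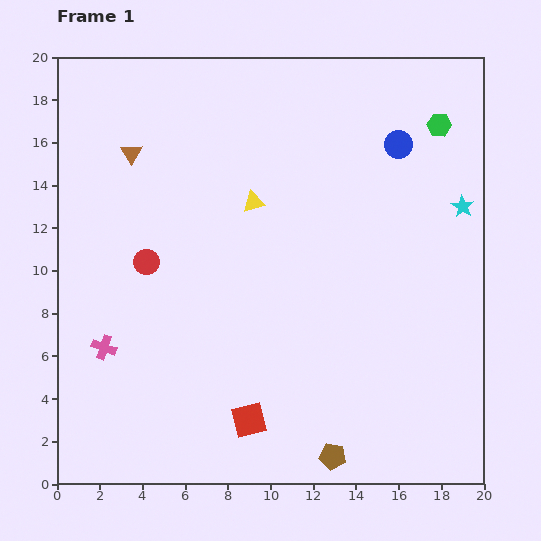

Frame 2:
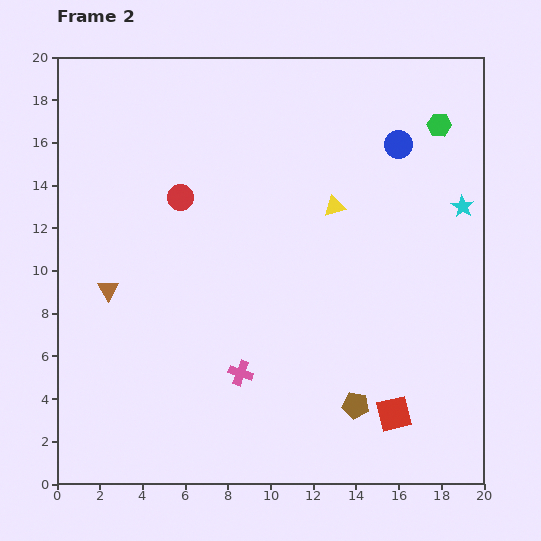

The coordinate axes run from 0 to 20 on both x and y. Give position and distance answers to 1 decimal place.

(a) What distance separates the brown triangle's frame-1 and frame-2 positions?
6.5

The brown triangle moved from (3.5, 15.5) to (2.4, 9.1), a distance of √(1.1² + 6.4²) ≈ 6.5.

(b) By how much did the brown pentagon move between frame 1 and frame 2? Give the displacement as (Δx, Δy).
(1.1, 2.4)

The brown pentagon was at (12.9, 1.3) in frame 1 and (14.0, 3.7) in frame 2.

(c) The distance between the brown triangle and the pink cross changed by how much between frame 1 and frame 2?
-1.9

Distance in frame 1: 9.2. Distance in frame 2: 7.3.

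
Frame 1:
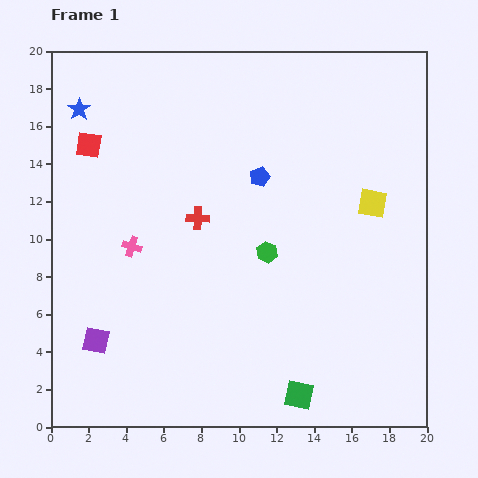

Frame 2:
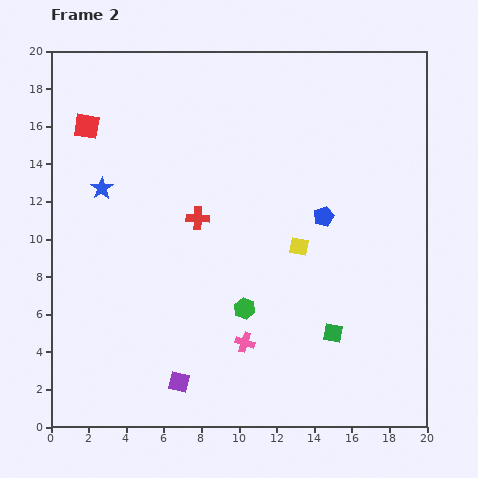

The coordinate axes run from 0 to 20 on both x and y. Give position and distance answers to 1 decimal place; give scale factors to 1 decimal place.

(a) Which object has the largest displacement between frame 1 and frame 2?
the pink cross

(moved 7.9; next 4.9)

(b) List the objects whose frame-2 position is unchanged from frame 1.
the red cross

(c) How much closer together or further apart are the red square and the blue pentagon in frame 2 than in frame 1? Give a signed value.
+4.2

Distance in frame 1: 9.3. Distance in frame 2: 13.5.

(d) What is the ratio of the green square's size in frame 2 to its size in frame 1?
0.7×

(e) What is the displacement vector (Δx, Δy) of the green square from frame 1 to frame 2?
(1.8, 3.3)

The green square was at (13.2, 1.7) in frame 1 and (15.0, 5.0) in frame 2.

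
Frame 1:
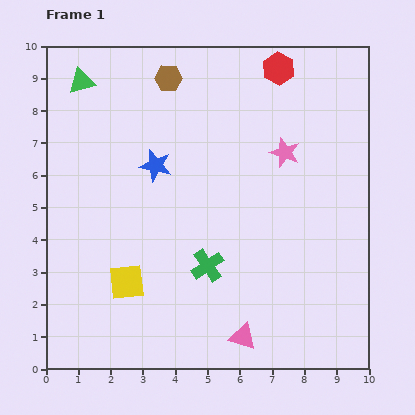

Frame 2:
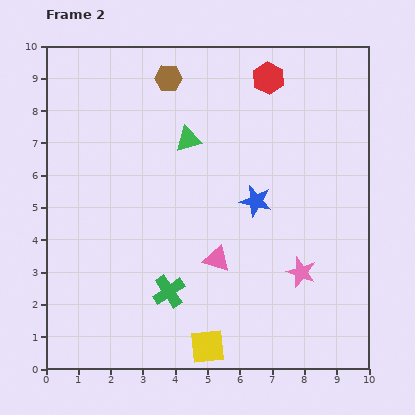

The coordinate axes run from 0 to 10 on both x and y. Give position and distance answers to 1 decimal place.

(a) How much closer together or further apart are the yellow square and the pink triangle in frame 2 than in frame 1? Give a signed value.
-1.3

Distance in frame 1: 4.0. Distance in frame 2: 2.7.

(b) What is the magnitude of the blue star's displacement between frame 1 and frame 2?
3.3

The blue star moved from (3.4, 6.3) to (6.5, 5.2), a distance of √(3.1² + 1.1²) ≈ 3.3.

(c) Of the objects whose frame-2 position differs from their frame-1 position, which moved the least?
the red hexagon

(moved 0.4)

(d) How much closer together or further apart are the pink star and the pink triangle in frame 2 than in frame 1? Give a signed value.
-3.2

Distance in frame 1: 5.8. Distance in frame 2: 2.6.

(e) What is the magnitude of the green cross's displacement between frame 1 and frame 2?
1.4

The green cross moved from (5.0, 3.2) to (3.8, 2.4), a distance of √(1.2² + 0.8²) ≈ 1.4.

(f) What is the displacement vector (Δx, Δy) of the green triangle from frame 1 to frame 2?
(3.3, -1.8)

The green triangle was at (1.1, 8.9) in frame 1 and (4.4, 7.1) in frame 2.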